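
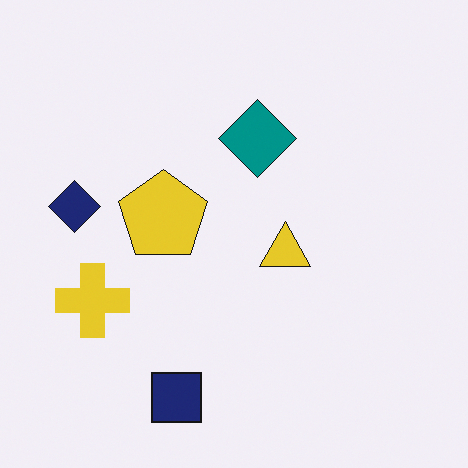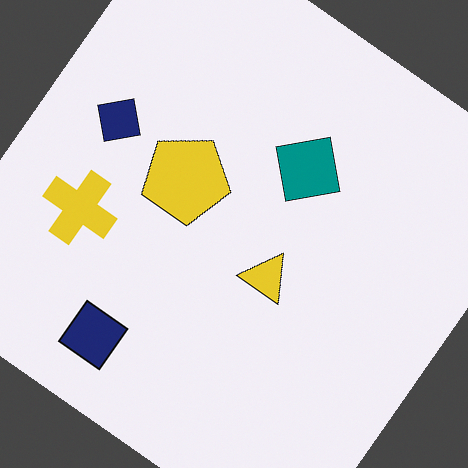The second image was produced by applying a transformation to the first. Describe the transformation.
It was rotated clockwise by a large amount — several tens of degrees.

Every shape is tilted by the same angle and the image corners show triangular fill wedges — a whole-image rotation by a non-right angle.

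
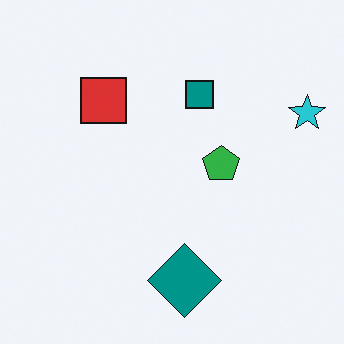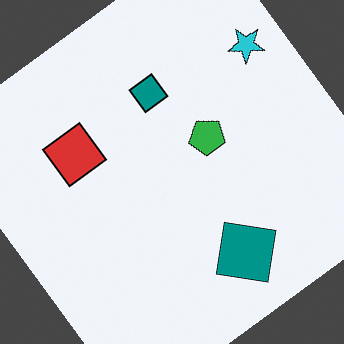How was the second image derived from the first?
The image was rotated counter-clockwise by a large amount — several tens of degrees.

Every shape is tilted by the same angle and the image corners show triangular fill wedges — a whole-image rotation by a non-right angle.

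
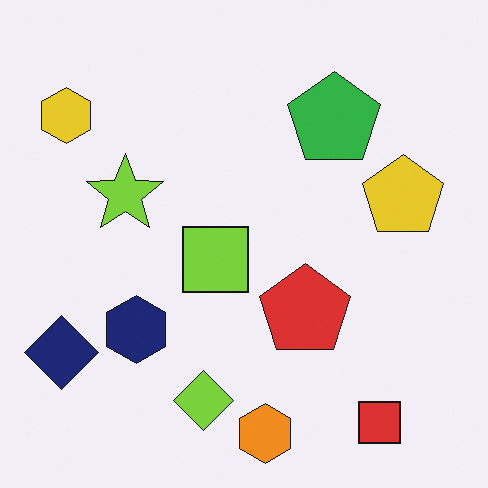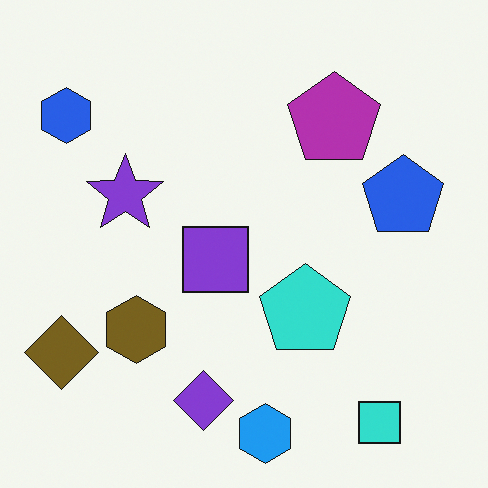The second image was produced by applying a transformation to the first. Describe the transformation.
It was hue-shifted through roughly half the color wheel.

Every shape's color has rotated by the same amount around the hue wheel — a uniform hue shift.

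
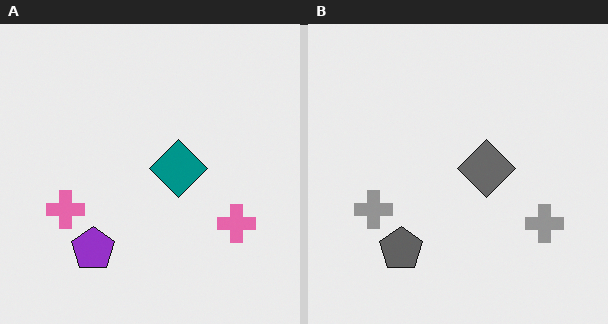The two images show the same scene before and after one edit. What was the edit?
The right (B) image is the left (A) converted to grayscale.

All color is removed — every shape is now a shade of grey.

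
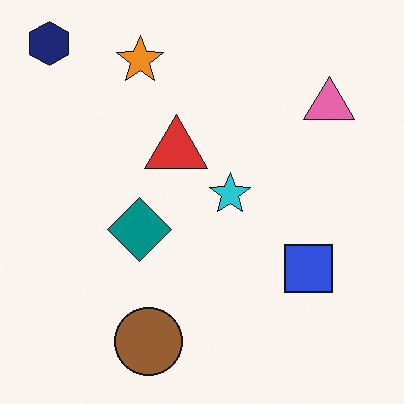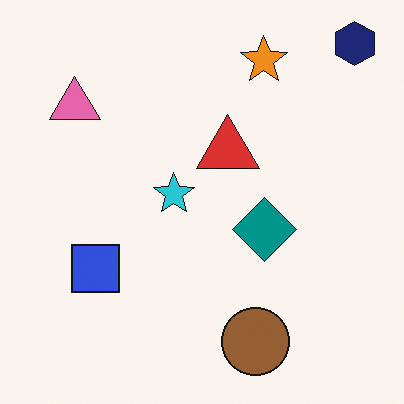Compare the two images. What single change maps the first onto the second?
The second image is the first flipped horizontally (left ↔ right).

The navy hexagon is in the top-left of the first image and the top-right of the second — shapes on opposite sides of the vertical midline have swapped in a mirror flip.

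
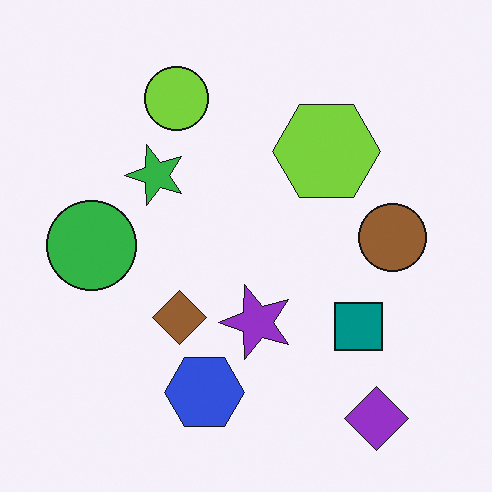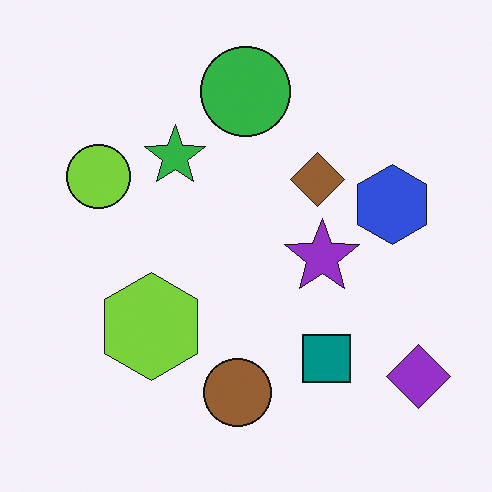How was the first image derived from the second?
Transposed (reflected across the top-left ↔ bottom-right diagonal).

Shapes have swapped their row and column positions — what was in the top-right is now in the bottom-left — a diagonal reflection.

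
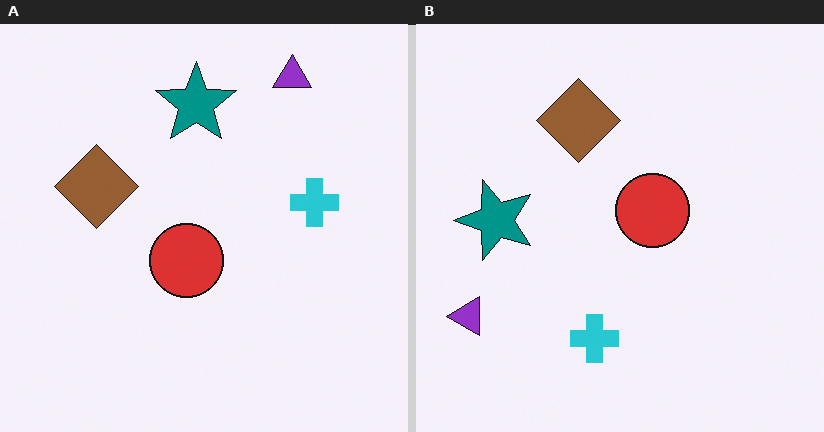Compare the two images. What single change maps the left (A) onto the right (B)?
The transformation is: transposed (reflected across the top-left ↔ bottom-right diagonal).

Shapes have swapped their row and column positions — what was in the top-right is now in the bottom-left — a diagonal reflection.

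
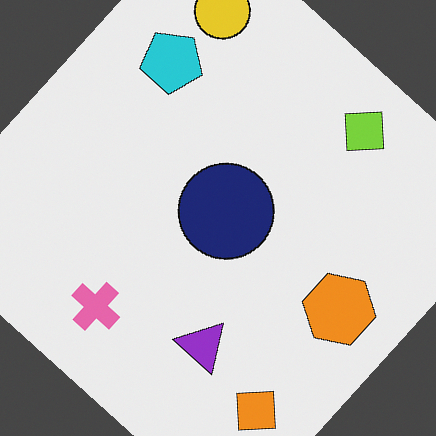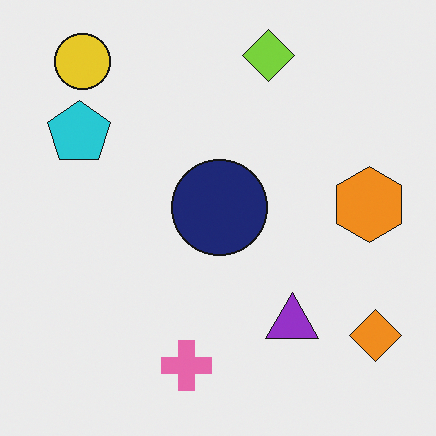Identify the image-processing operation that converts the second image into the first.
The first image is the second rotated clockwise by a large amount — several tens of degrees.

Every shape is tilted by the same angle and the image corners show triangular fill wedges — a whole-image rotation by a non-right angle.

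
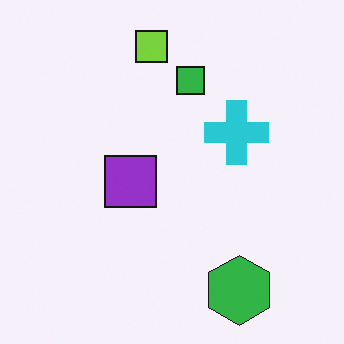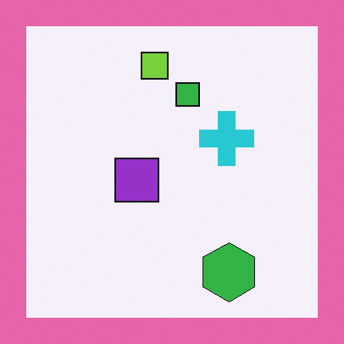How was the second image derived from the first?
It was framed with a pink border.

A solid pink frame runs around the edge of the second image, with the content slightly shrunk inside it.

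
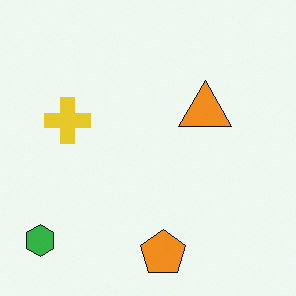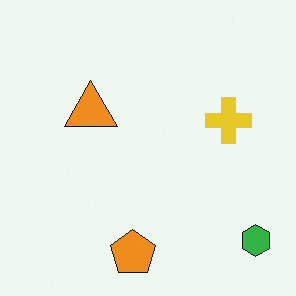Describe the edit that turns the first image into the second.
The image was flipped horizontally (left ↔ right).

The green hexagon is in the bottom-left of the first image and the bottom-right of the second — shapes on opposite sides of the vertical midline have swapped in a mirror flip.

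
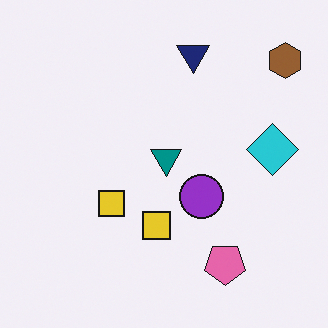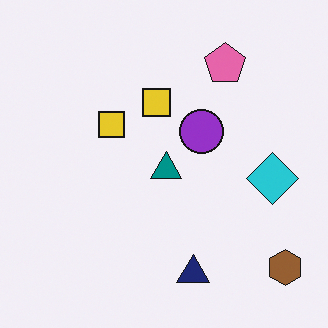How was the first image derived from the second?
This is the original image flipped vertically (top ↔ bottom).

The navy triangle is in the bottom of the second image and the top of the first — shapes on opposite sides of the horizontal midline have swapped in a mirror flip.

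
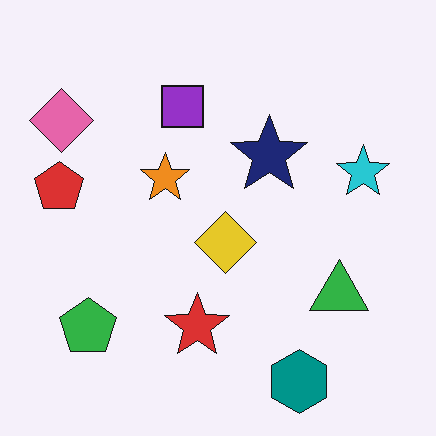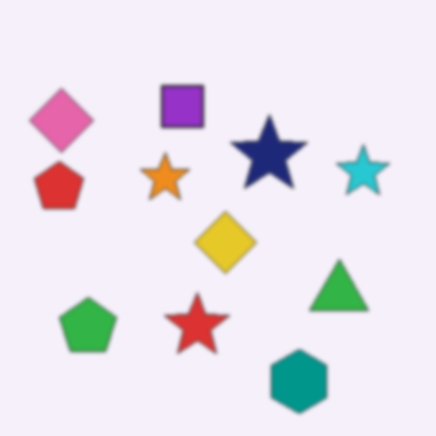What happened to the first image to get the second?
It was lightly blurred.

Shape edges and outlines are uniformly softened across the whole image.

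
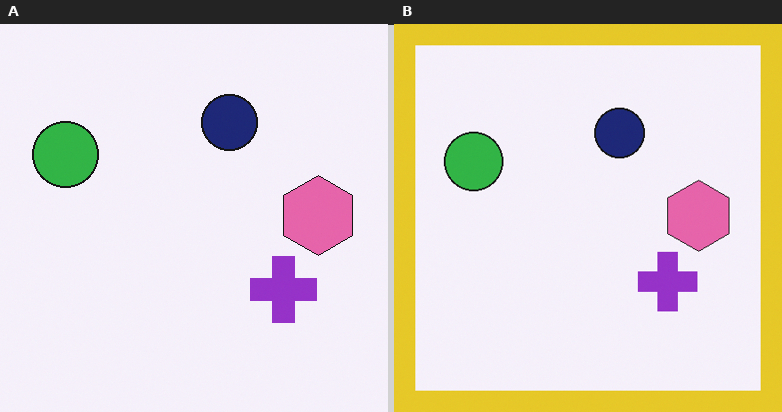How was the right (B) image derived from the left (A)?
This is the original image framed with a yellow border.

A solid yellow frame runs around the edge of the right (B) image, with the content slightly shrunk inside it.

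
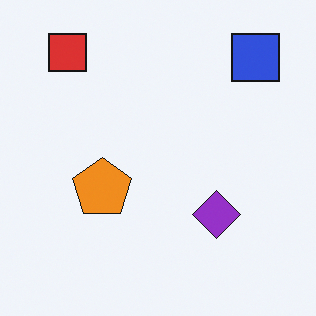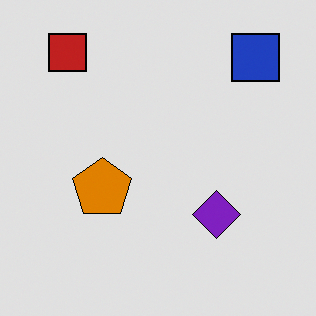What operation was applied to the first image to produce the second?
It was moderately posterized.

Each flat color has snapped to a coarser quantized level — most visibly, the near-white background has dropped to a flat grey.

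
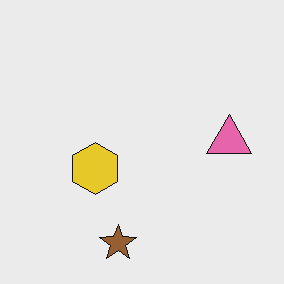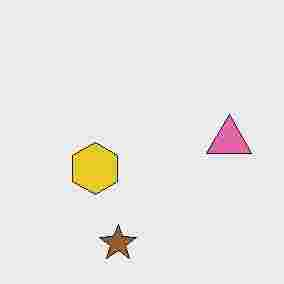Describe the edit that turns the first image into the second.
It was heavily JPEG-compressed with obvious blocking artifacts.

Blocky 8×8 compression artifacts appear around shape edges and the flat background shows ringing — characteristic JPEG degradation.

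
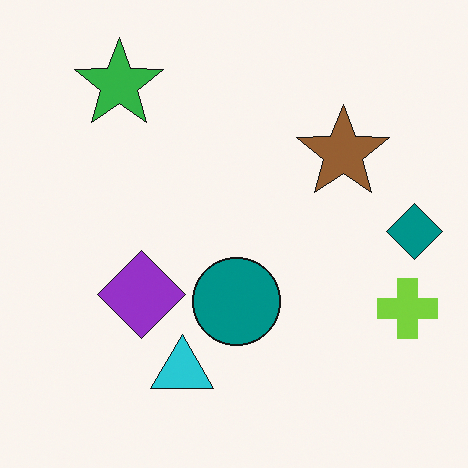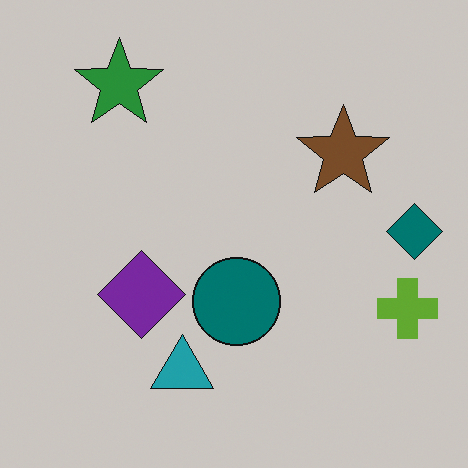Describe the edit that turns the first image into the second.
This is the original image darkened a little.

Every pixel — background and shapes alike — is uniformly darkened.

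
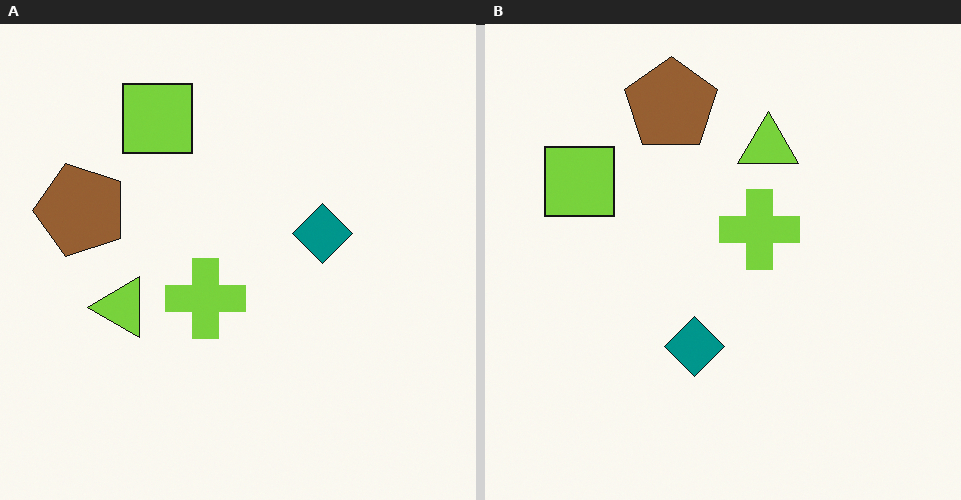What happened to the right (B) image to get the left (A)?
The left (A) image is the right (B) transposed (reflected across the top-left ↔ bottom-right diagonal).

Shapes have swapped their row and column positions — what was in the top-right is now in the bottom-left — a diagonal reflection.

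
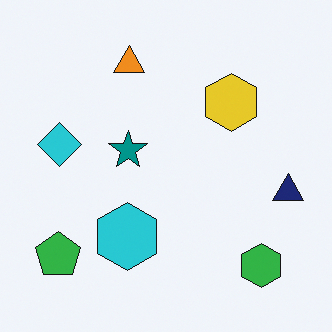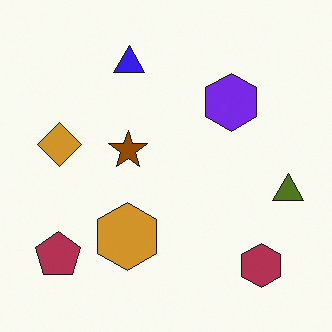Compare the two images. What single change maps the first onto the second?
Hue-shifted by a large amount.

Every shape's color has rotated by the same amount around the hue wheel — a uniform hue shift.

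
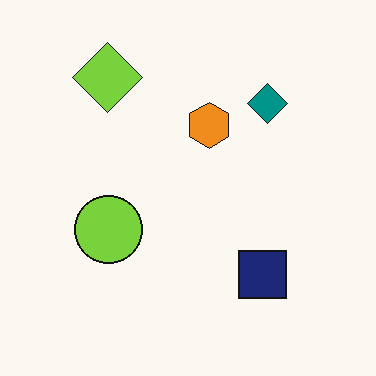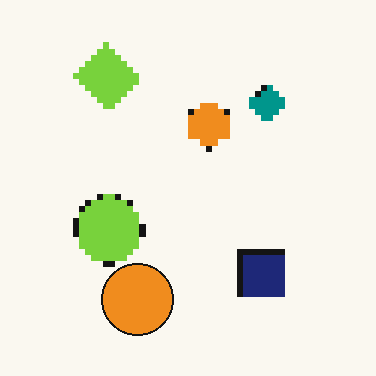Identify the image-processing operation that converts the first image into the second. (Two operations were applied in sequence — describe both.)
It was pixelated into visible square blocks, then overlaid with an additional orange circle.

Shapes are reduced to large square blocks; fine edges and outlines are lost — a downscale-then-upscale (mosaic) effect. An orange circle appears in the second image that is absent from the first.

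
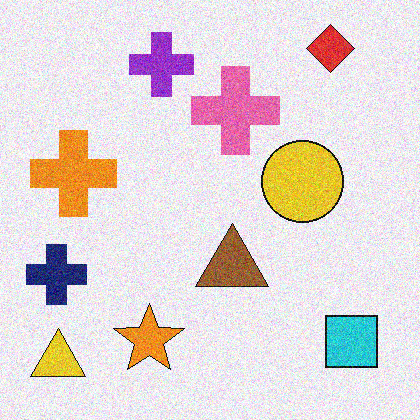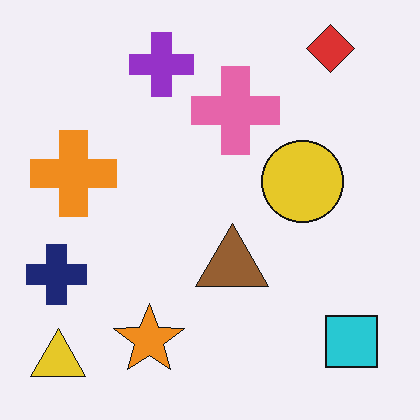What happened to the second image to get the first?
The image was degraded with moderate additive noise.

Random speckle covers the whole image, including the flat background.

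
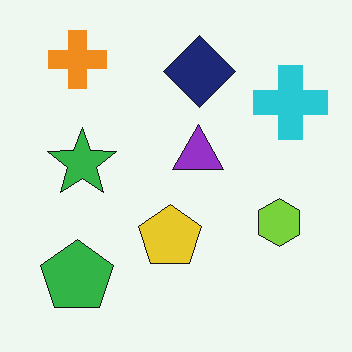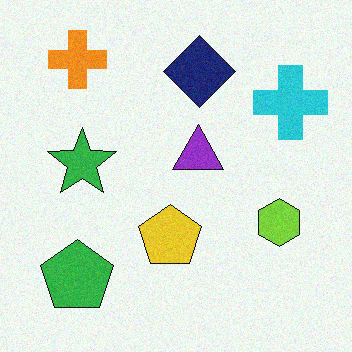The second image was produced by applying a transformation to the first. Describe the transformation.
The image was degraded with subtle gaussian noise.

Random speckle covers the whole image, including the flat background.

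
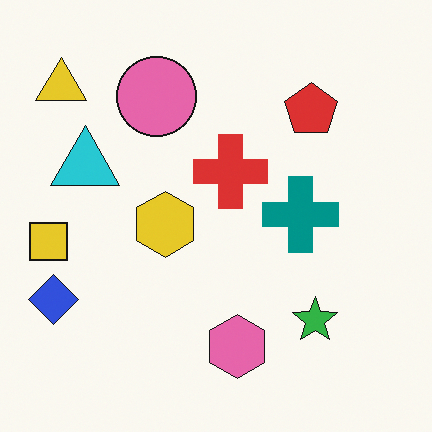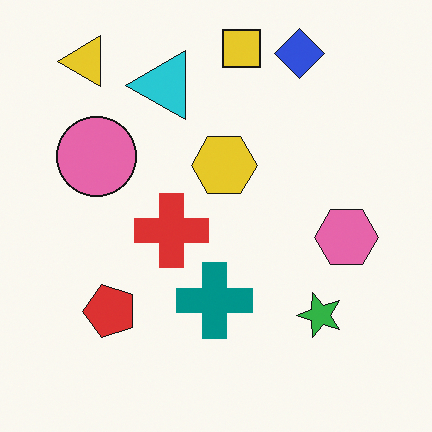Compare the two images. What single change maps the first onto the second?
The transformation is: transposed (reflected across the top-left ↔ bottom-right diagonal).

Shapes have swapped their row and column positions — what was in the top-right is now in the bottom-left — a diagonal reflection.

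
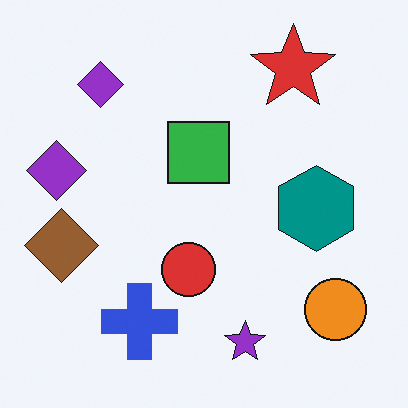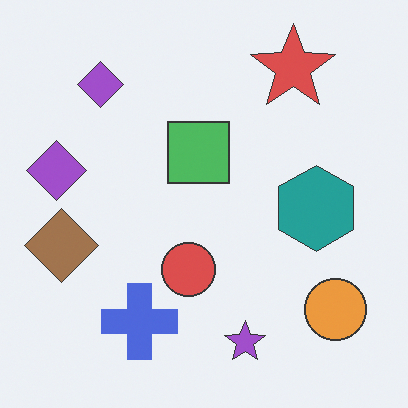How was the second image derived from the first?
The image was given slightly reduced contrast.

Tones are pushed toward mid-grey across the whole image — a global contrast change.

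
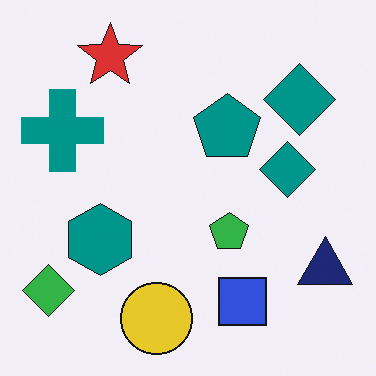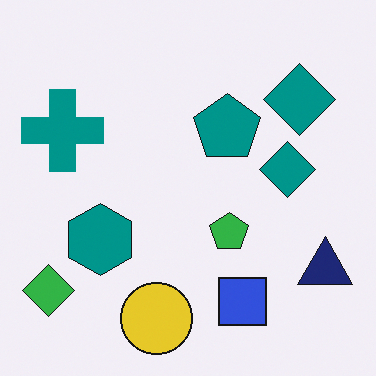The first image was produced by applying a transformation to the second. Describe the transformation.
The image was overlaid with an additional red star.

A red star appears in the first image that is absent from the second.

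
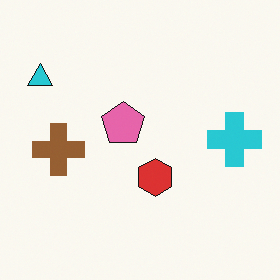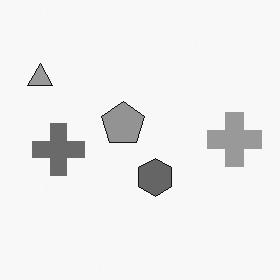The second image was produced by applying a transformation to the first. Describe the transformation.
This is the original image converted to grayscale.

All color is removed — every shape is now a shade of grey.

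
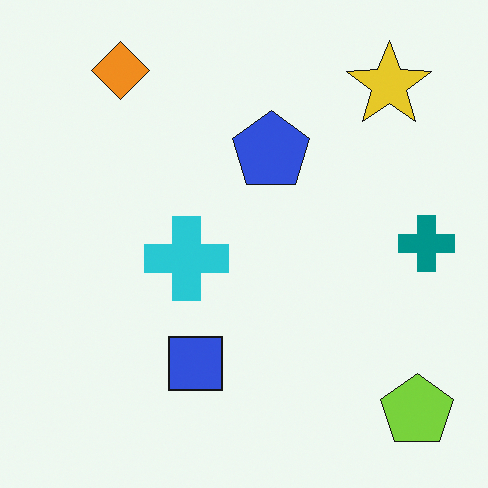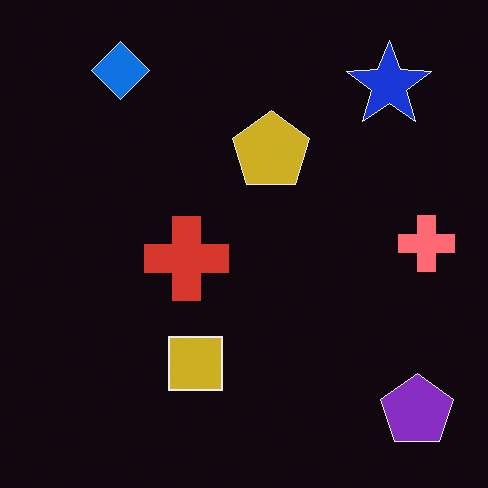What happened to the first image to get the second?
It was color-inverted (negative).

The light background has become dark and every shape's color is its complement — a photographic negative.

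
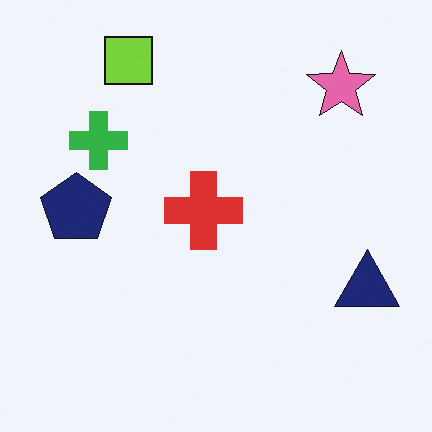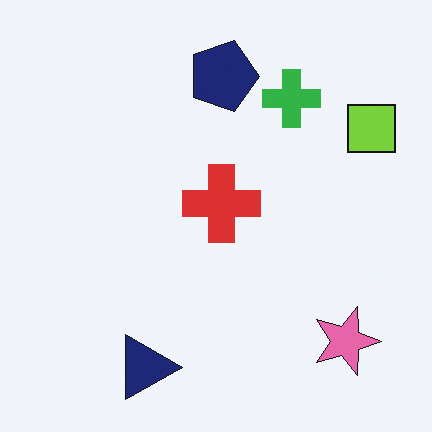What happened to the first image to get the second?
It was rotated 90° clockwise.

The pink star sits in the top-right of the first image and the bottom-right of the second — consistent with a whole-image 90° clockwise rotation.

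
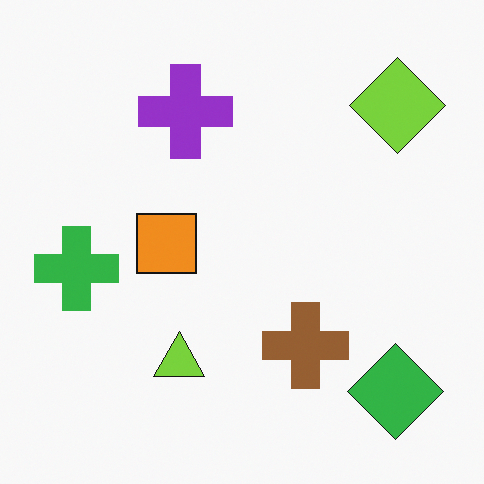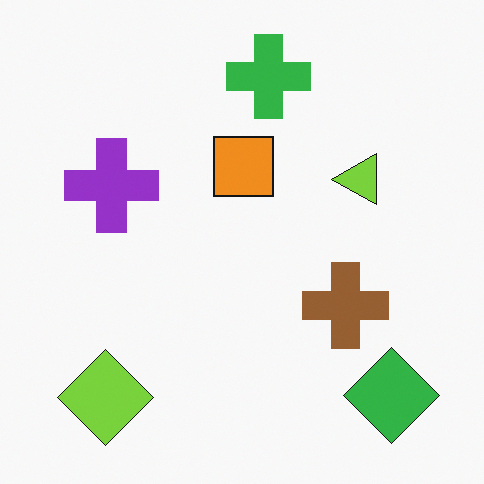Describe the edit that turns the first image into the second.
The second image is the first transposed (reflected across the top-left ↔ bottom-right diagonal).

Shapes have swapped their row and column positions — what was in the top-right is now in the bottom-left — a diagonal reflection.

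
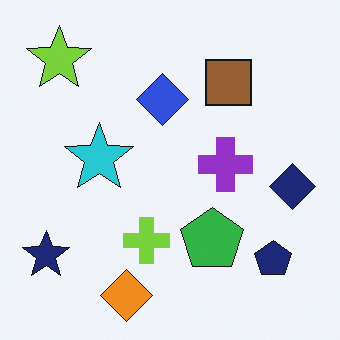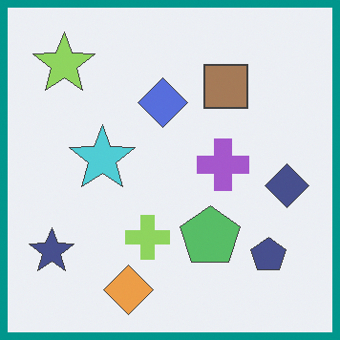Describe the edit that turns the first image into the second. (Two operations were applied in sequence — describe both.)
This is the original image given slightly reduced contrast, then framed with a teal border.

Tones are pushed toward mid-grey across the whole image — a global contrast change. A solid teal frame runs around the edge of the second image, with the content slightly shrunk inside it.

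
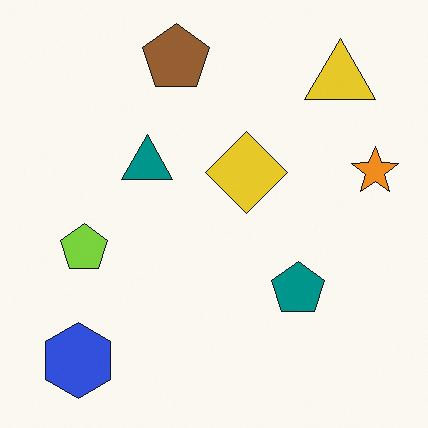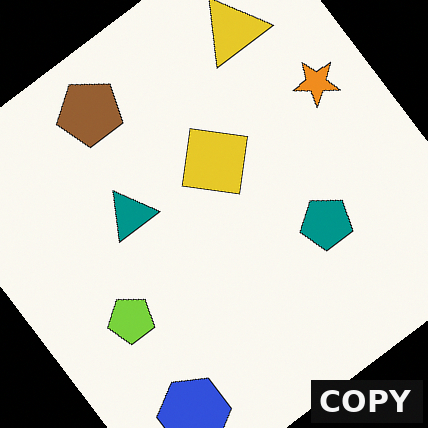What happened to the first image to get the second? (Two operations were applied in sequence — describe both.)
This is the original image rotated counter-clockwise by a large amount — several tens of degrees, then watermarked with the text "COPY" in the lower-right corner.

Every shape is tilted by the same angle and the image corners show triangular fill wedges — a whole-image rotation by a non-right angle. A dark label reading "COPY" appears in the lower-right corner.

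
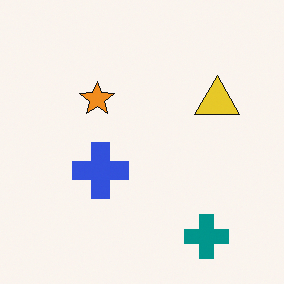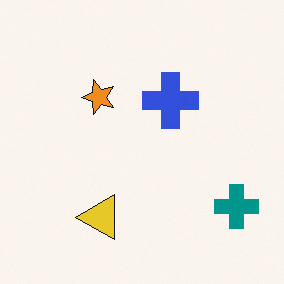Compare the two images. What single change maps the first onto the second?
Transposed (reflected across the top-left ↔ bottom-right diagonal).

Shapes have swapped their row and column positions — what was in the top-right is now in the bottom-left — a diagonal reflection.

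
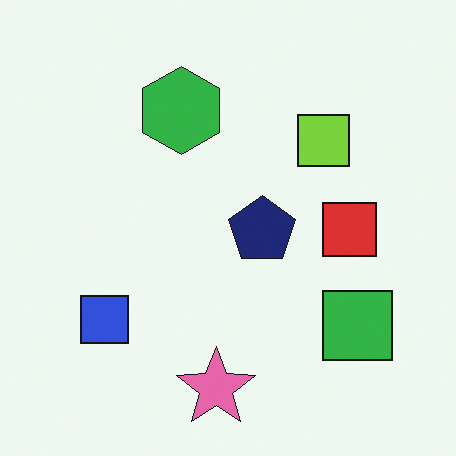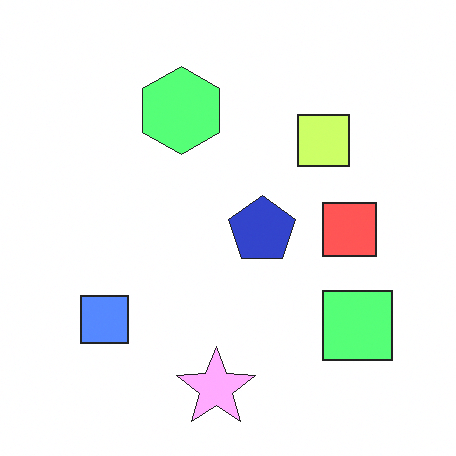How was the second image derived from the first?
Brightened a lot.

Every pixel — background and shapes alike — is uniformly brightened.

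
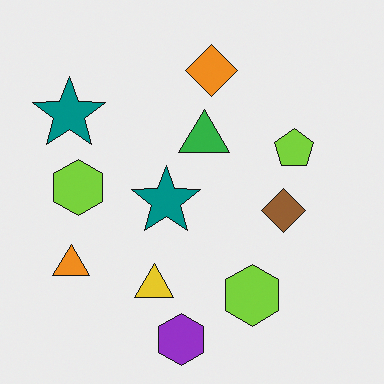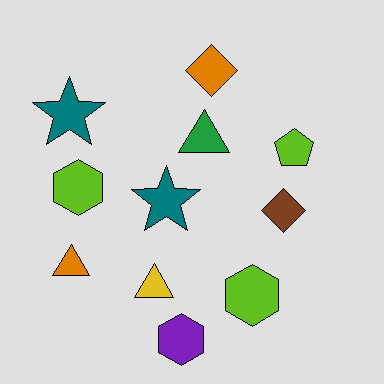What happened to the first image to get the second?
It was moderately posterized.

Each flat color has snapped to a coarser quantized level — most visibly, the near-white background has dropped to a flat grey.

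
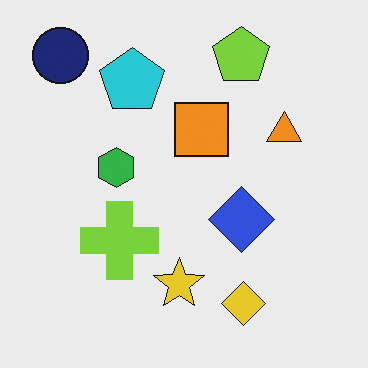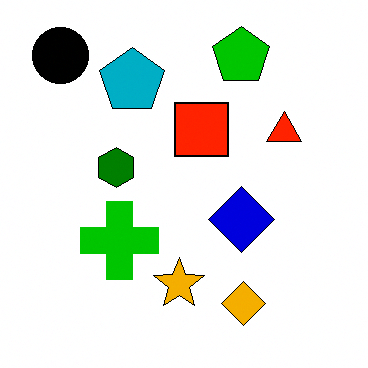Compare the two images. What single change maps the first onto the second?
It was given much higher contrast.

Tones are pushed away from mid-grey across the whole image — a global contrast change.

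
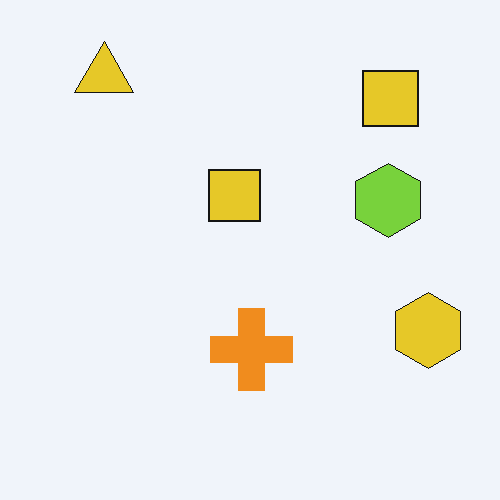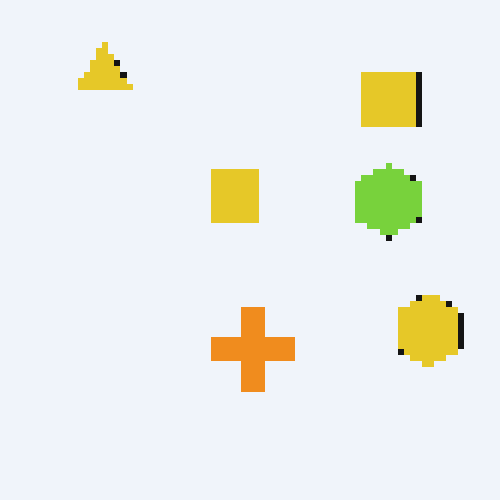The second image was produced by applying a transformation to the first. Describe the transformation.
The image was moderately pixelated.

Shapes are reduced to large square blocks; fine edges and outlines are lost — a downscale-then-upscale (mosaic) effect.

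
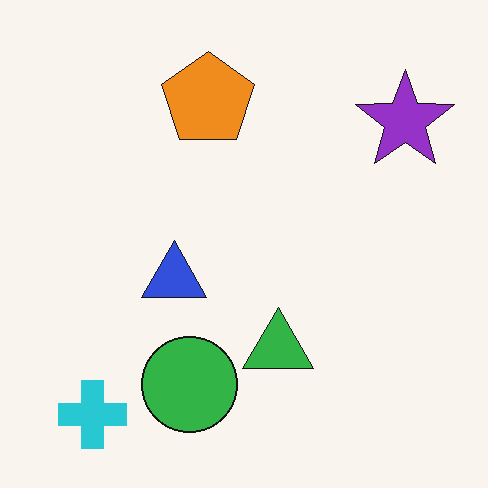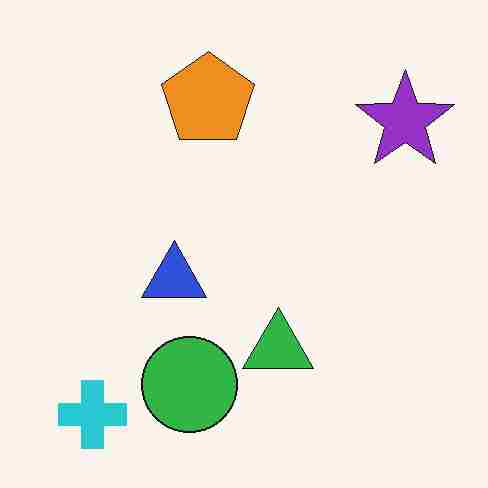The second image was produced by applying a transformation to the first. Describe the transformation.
Degraded with heavy JPEG compression.

Blocky 8×8 compression artifacts appear around shape edges and the flat background shows ringing — characteristic JPEG degradation.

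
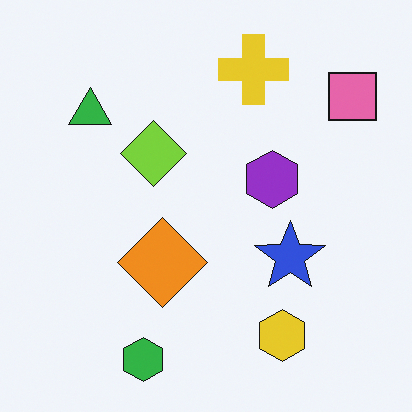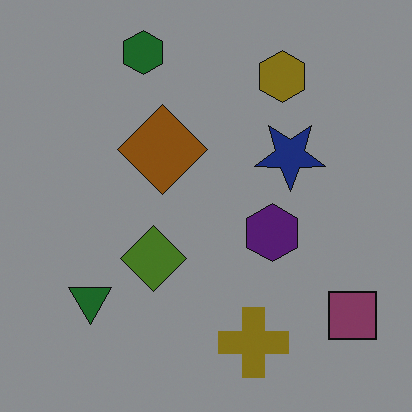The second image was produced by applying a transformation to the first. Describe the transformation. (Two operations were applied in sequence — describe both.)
The second image is the first substantially darkened, then flipped vertically (top ↔ bottom).

Every pixel — background and shapes alike — is uniformly darkened. The green hexagon is in the bottom of the first image and the top of the second — shapes on opposite sides of the horizontal midline have swapped in a mirror flip.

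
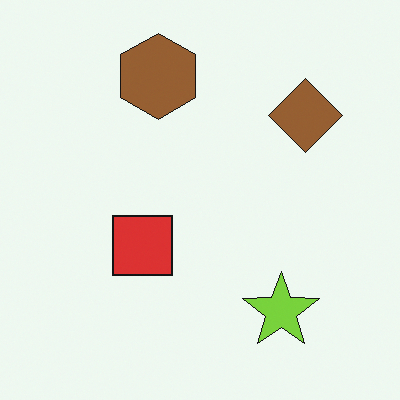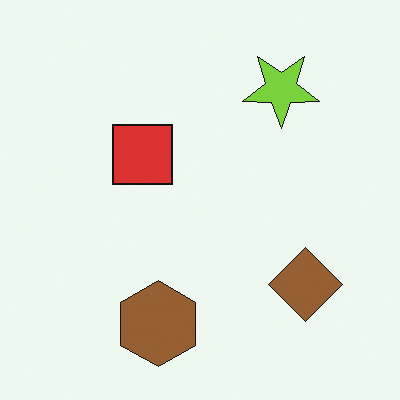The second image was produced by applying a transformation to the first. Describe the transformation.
Flipped vertically (top ↔ bottom).

The brown hexagon is in the top of the first image and the bottom of the second — shapes on opposite sides of the horizontal midline have swapped in a mirror flip.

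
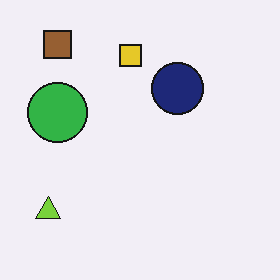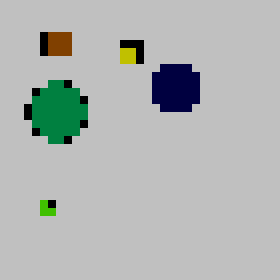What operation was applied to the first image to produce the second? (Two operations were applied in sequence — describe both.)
This is the original image moderately pixelated, then aggressively posterized.

Shapes are reduced to large square blocks; fine edges and outlines are lost — a downscale-then-upscale (mosaic) effect. Each flat color has snapped to a coarser quantized level — most visibly, the near-white background has dropped to a flat grey.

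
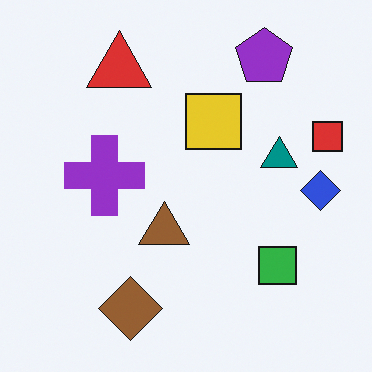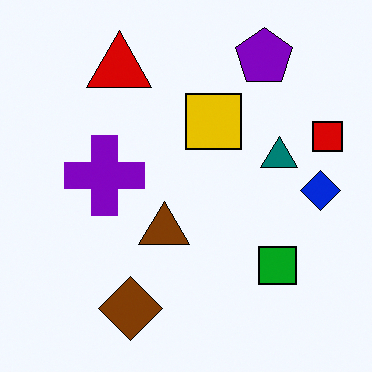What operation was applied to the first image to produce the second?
Given slightly increased contrast.

Tones are pushed away from mid-grey across the whole image — a global contrast change.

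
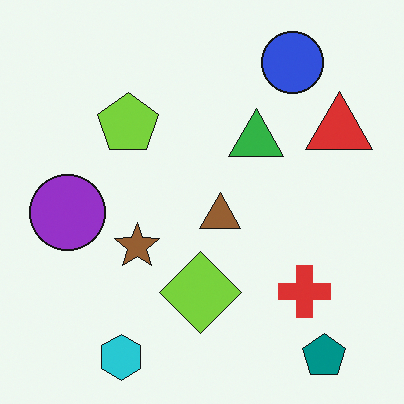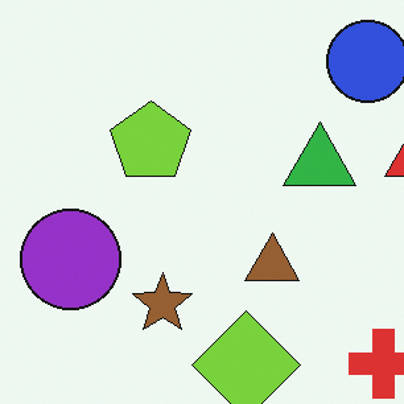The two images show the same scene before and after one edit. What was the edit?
The image was cropped to a modestly smaller region and rescaled.

The visible shapes are larger and the field of view is narrower; shapes near the original edges may be partly or wholly outside the frame — a crop-and-rescale.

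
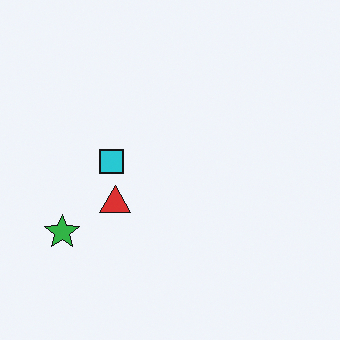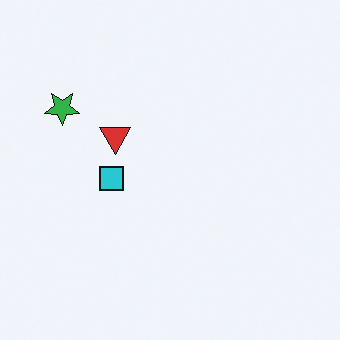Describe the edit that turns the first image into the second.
This is the original image flipped vertically (top ↔ bottom).

The green star is in the bottom-left of the first image and the top-left of the second — shapes on opposite sides of the horizontal midline have swapped in a mirror flip.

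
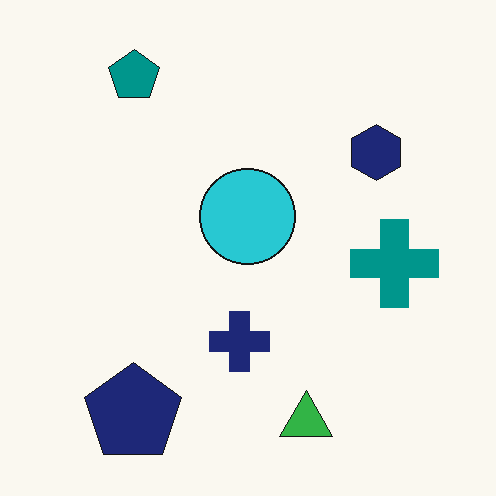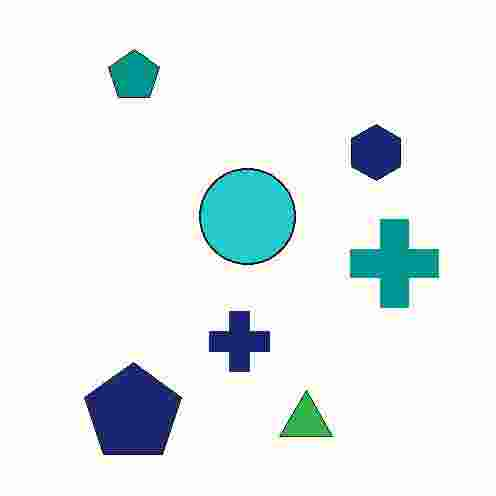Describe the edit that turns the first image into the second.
Degraded with heavy JPEG compression.

Blocky 8×8 compression artifacts appear around shape edges and the flat background shows ringing — characteristic JPEG degradation.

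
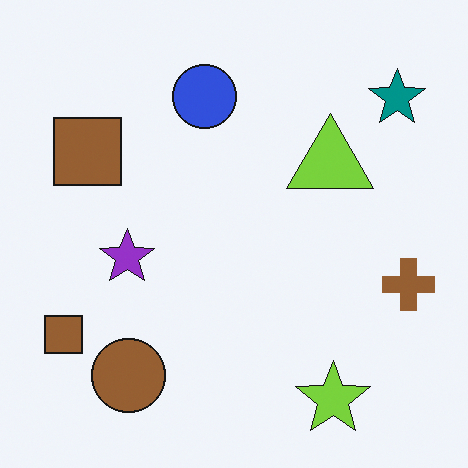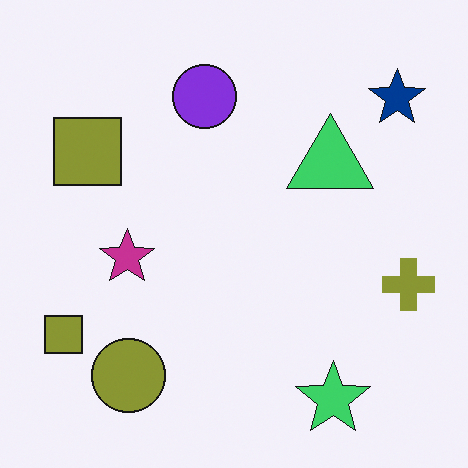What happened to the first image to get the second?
Hue-shifted slightly.

Every shape's color has rotated by the same amount around the hue wheel — a uniform hue shift.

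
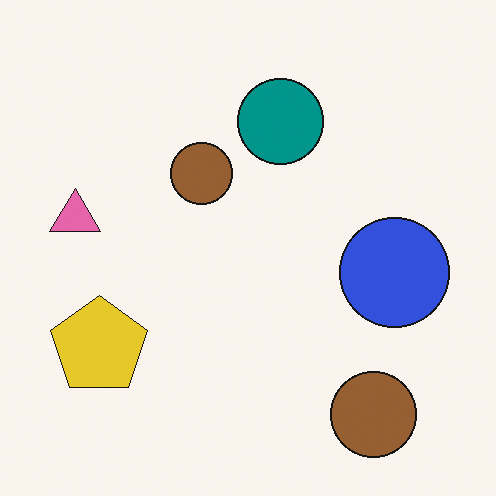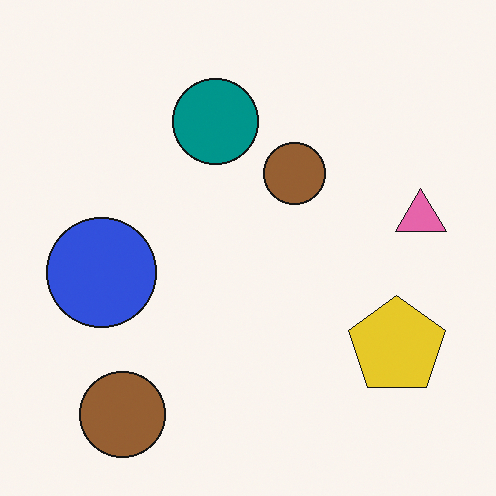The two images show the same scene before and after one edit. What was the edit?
The transformation is: flipped horizontally (left ↔ right).

The pink triangle is in the left of the first image and the right of the second — shapes on opposite sides of the vertical midline have swapped in a mirror flip.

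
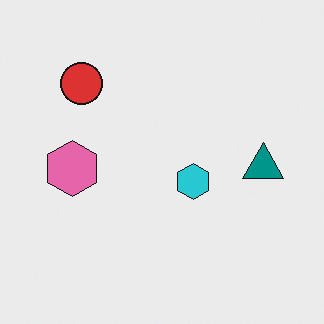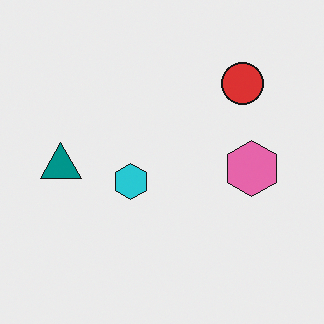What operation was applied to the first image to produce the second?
Flipped horizontally (left ↔ right).

The teal triangle is in the right of the first image and the left of the second — shapes on opposite sides of the vertical midline have swapped in a mirror flip.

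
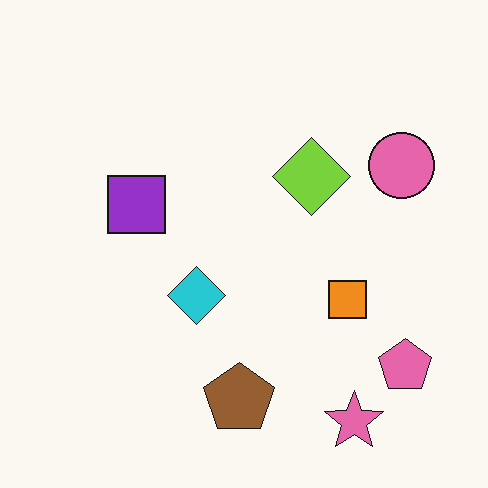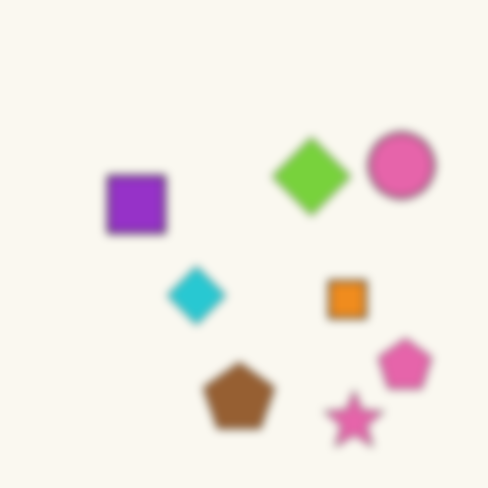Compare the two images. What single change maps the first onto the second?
This is the original image moderately blurred.

Shape edges and outlines are uniformly softened across the whole image.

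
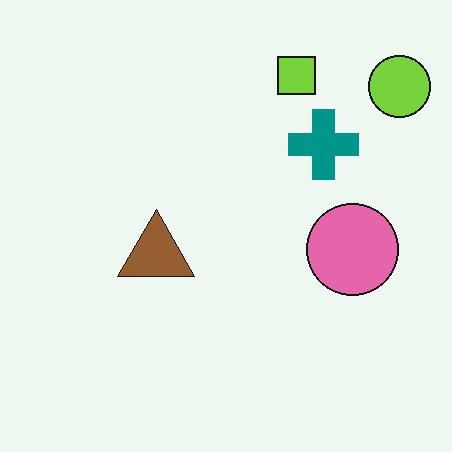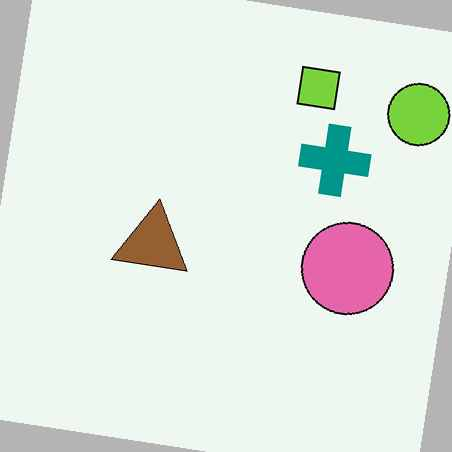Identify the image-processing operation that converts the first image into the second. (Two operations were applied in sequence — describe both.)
It was rotated clockwise by a few degrees, then given moderate JPEG compression.

Every shape is tilted by the same angle and the image corners show triangular fill wedges — a whole-image rotation by a non-right angle. Blocky 8×8 compression artifacts appear around shape edges and the flat background shows ringing — characteristic JPEG degradation.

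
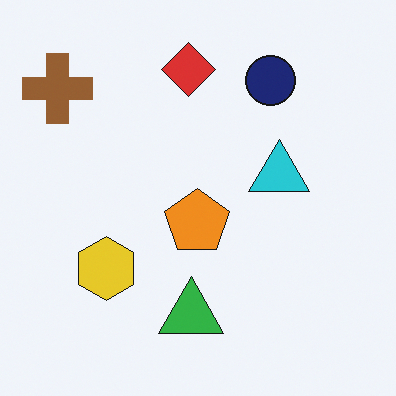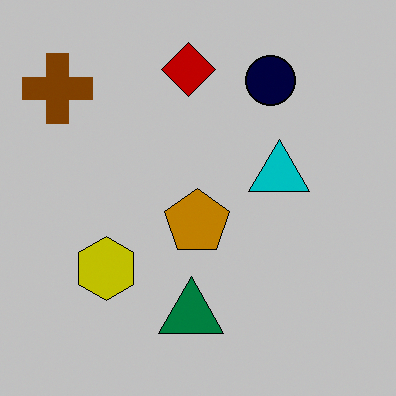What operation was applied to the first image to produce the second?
The transformation is: heavily posterized to just a handful of flat colors.

Each flat color has snapped to a coarser quantized level — most visibly, the near-white background has dropped to a flat grey.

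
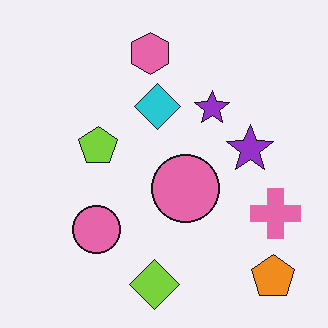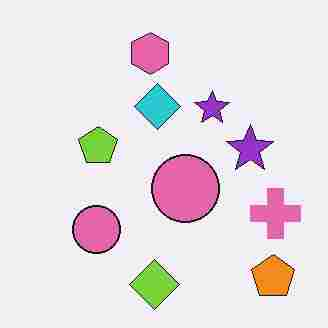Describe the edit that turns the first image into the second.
Heavily JPEG-compressed with obvious blocking artifacts.

Blocky 8×8 compression artifacts appear around shape edges and the flat background shows ringing — characteristic JPEG degradation.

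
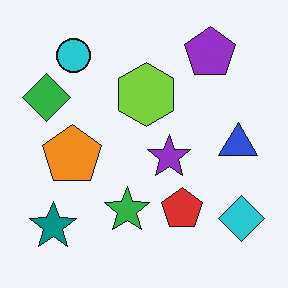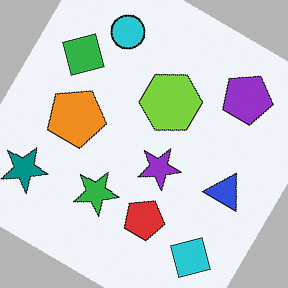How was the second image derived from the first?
It was rotated clockwise by a large amount — several tens of degrees.

Every shape is tilted by the same angle and the image corners show triangular fill wedges — a whole-image rotation by a non-right angle.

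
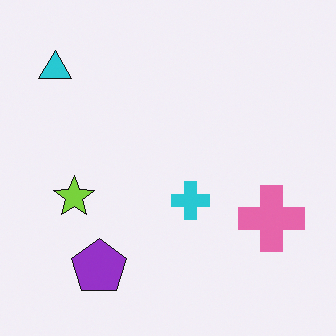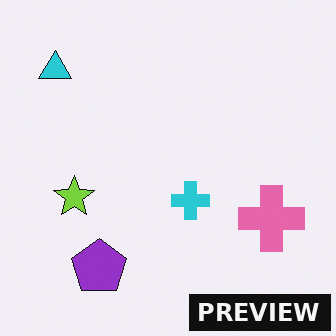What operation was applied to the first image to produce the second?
The image was watermarked with the text "PREVIEW" in the lower-right corner.

A dark label reading "PREVIEW" appears in the lower-right corner.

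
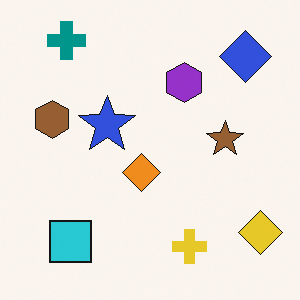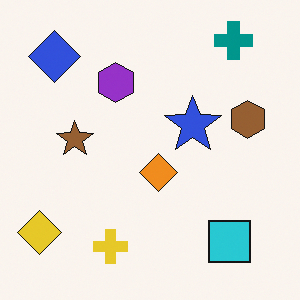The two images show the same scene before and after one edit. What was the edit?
The transformation is: flipped horizontally (left ↔ right).

The yellow diamond is in the bottom-right of the first image and the bottom-left of the second — shapes on opposite sides of the vertical midline have swapped in a mirror flip.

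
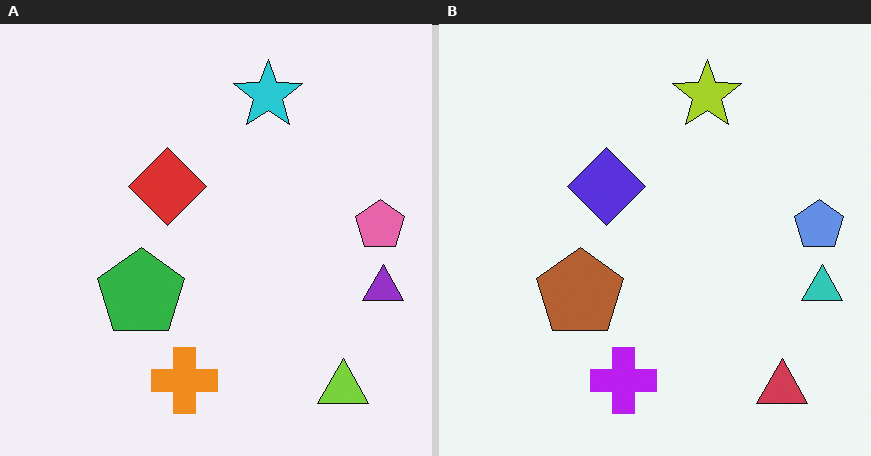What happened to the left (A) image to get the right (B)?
It was hue-shifted through roughly half the color wheel.

Every shape's color has rotated by the same amount around the hue wheel — a uniform hue shift.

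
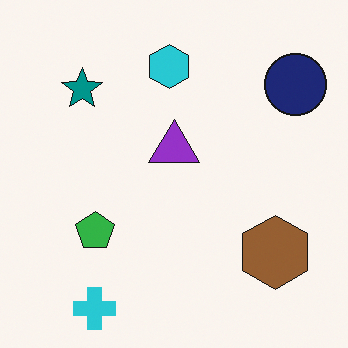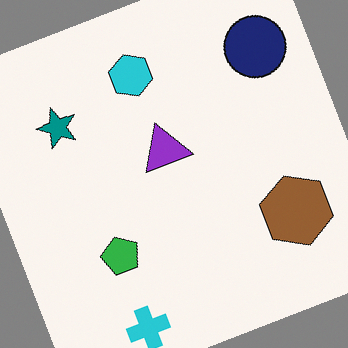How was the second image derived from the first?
The transformation is: rotated counter-clockwise by a moderate amount.

Every shape is tilted by the same angle and the image corners show triangular fill wedges — a whole-image rotation by a non-right angle.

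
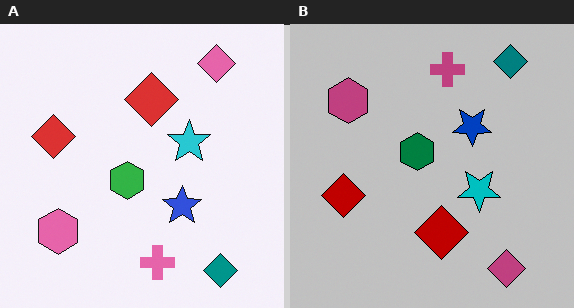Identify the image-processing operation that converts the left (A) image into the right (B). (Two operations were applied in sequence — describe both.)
The right (B) image is the left (A) flipped vertically (top ↔ bottom), then heavily posterized to just a handful of flat colors.

The teal diamond is in the bottom-right of the left (A) image and the top-right of the right (B) — shapes on opposite sides of the horizontal midline have swapped in a mirror flip. Each flat color has snapped to a coarser quantized level — most visibly, the near-white background has dropped to a flat grey.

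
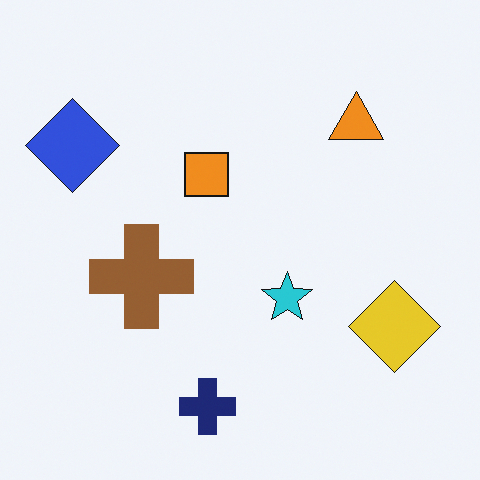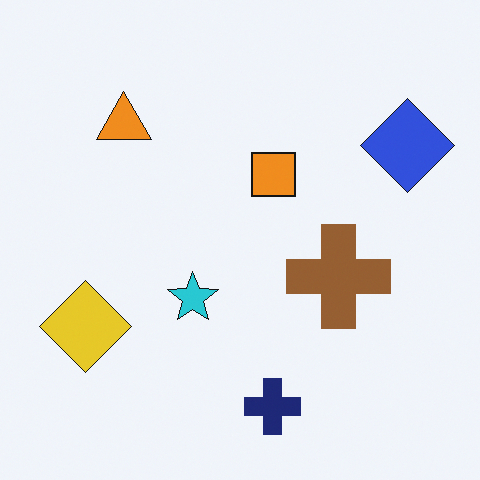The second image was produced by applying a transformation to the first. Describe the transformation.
This is the original image flipped horizontally (left ↔ right).

The blue diamond is in the top-left of the first image and the top-right of the second — shapes on opposite sides of the vertical midline have swapped in a mirror flip.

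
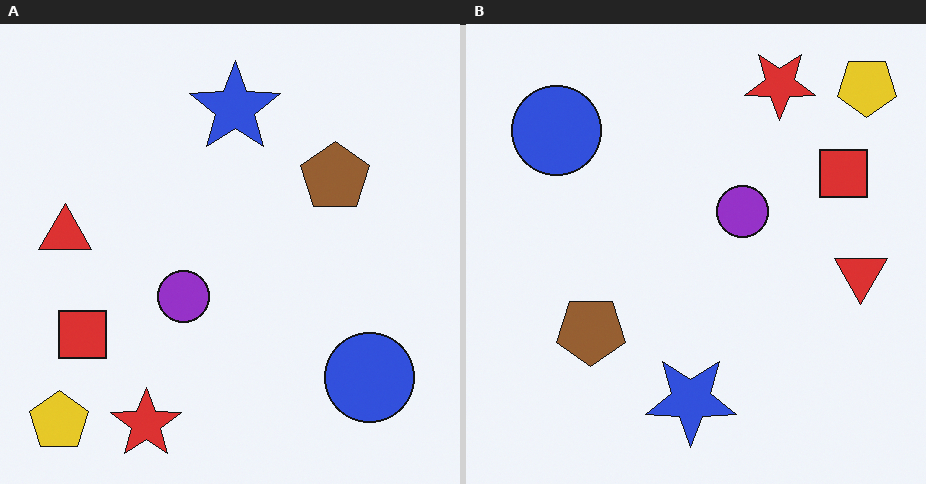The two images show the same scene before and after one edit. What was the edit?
The transformation is: rotated 180°.

The yellow pentagon sits in the bottom-left of the left (A) image and the top-right of the right (B) — consistent with a whole-image 180° rotation.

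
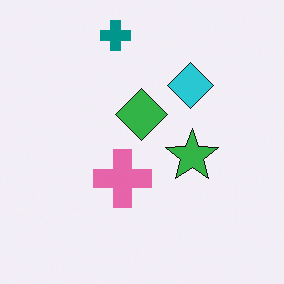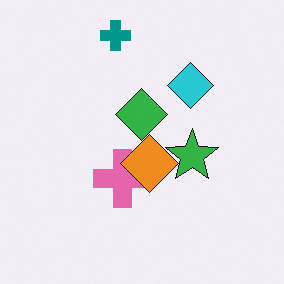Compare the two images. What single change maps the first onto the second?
It was overlaid with an additional orange diamond.

An orange diamond appears in the second image that is absent from the first.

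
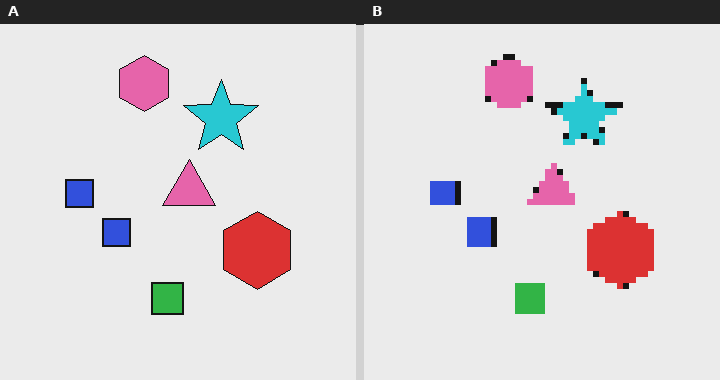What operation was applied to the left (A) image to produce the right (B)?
The transformation is: moderately pixelated.

Shapes are reduced to large square blocks; fine edges and outlines are lost — a downscale-then-upscale (mosaic) effect.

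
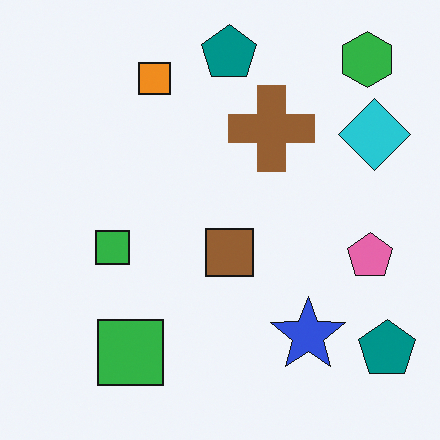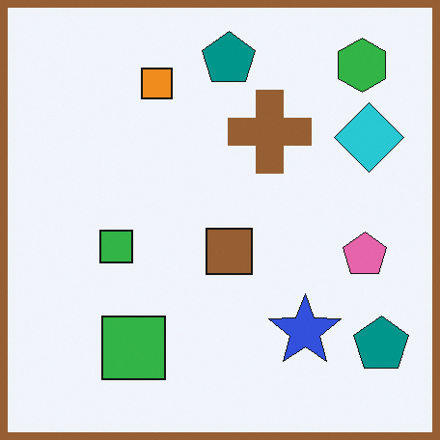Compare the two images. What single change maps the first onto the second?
The image was framed with a brown border.

A solid brown frame runs around the edge of the second image, with the content slightly shrunk inside it.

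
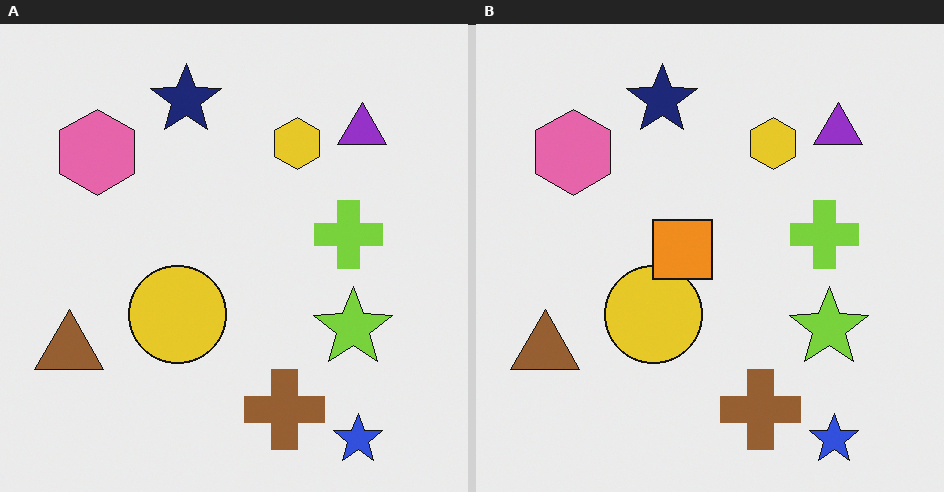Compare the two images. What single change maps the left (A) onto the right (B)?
It was overlaid with an additional orange square.

An orange square appears in the right (B) image that is absent from the left (A).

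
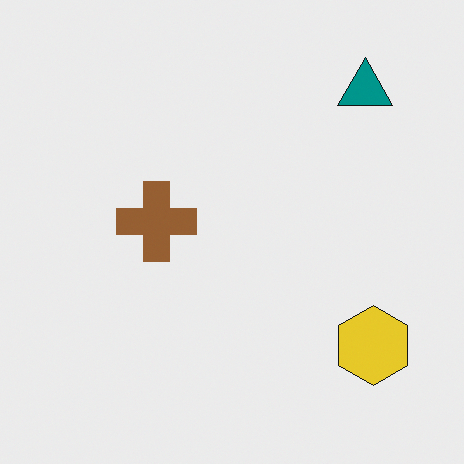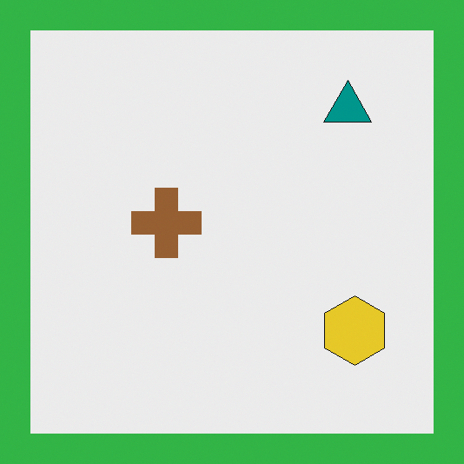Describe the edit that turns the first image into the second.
Framed with a green border.

A solid green frame runs around the edge of the second image, with the content slightly shrunk inside it.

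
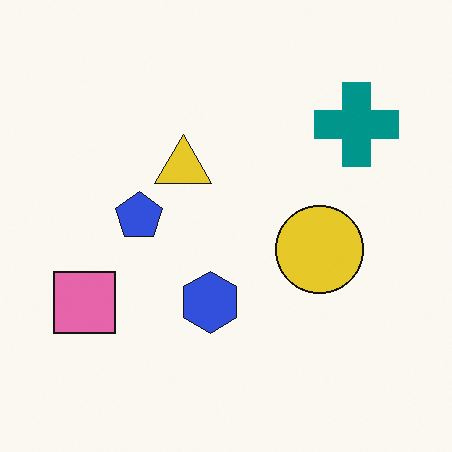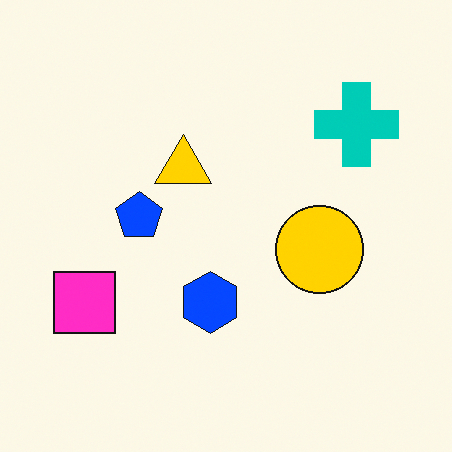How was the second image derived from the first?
The image was made much more vivid (saturation change).

All colors are more vivid — a global saturation change.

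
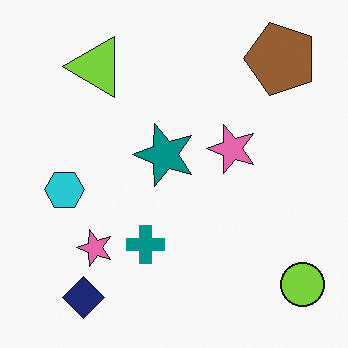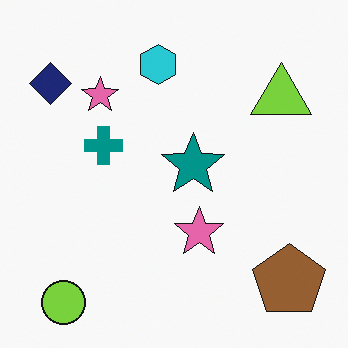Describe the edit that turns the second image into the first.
The transformation is: rotated 90° counter-clockwise.

The lime circle sits in the bottom-left of the second image and the bottom-right of the first — consistent with a whole-image 90° counter-clockwise rotation.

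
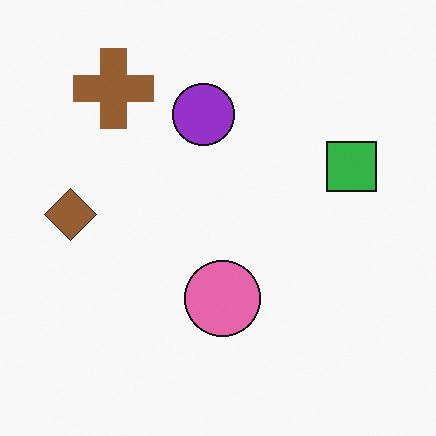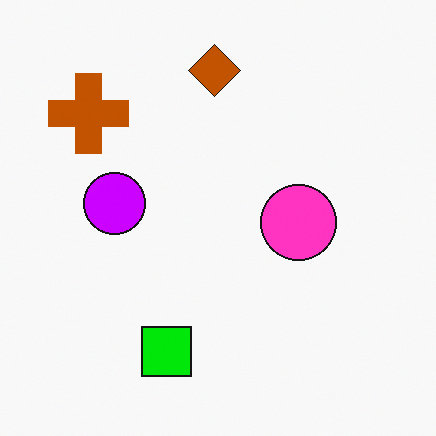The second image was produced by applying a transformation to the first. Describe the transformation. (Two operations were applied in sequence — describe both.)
The transformation is: transposed (reflected across the top-left ↔ bottom-right diagonal), then heavily oversaturated.

Shapes have swapped their row and column positions — what was in the top-right is now in the bottom-left — a diagonal reflection. All colors are more vivid — a global saturation change.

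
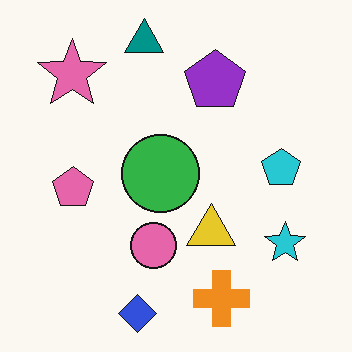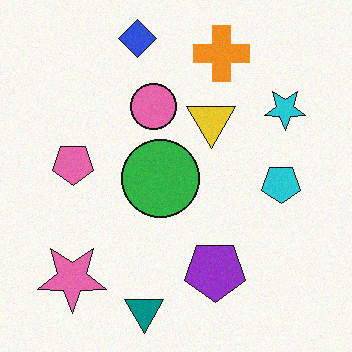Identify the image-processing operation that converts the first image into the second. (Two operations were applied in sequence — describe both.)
The image was flipped vertically (top ↔ bottom), then degraded with light additive noise.

The blue diamond is in the bottom of the first image and the top of the second — shapes on opposite sides of the horizontal midline have swapped in a mirror flip. Random speckle covers the whole image, including the flat background.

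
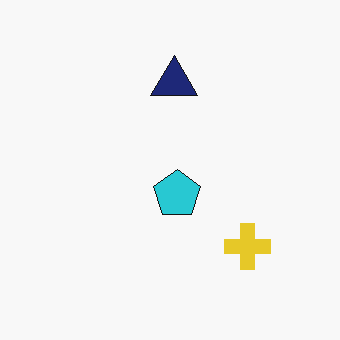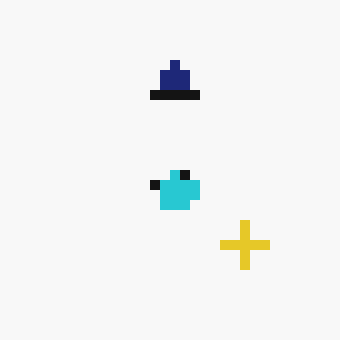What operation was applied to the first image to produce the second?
The transformation is: heavily pixelated into large blocks.

Shapes are reduced to large square blocks; fine edges and outlines are lost — a downscale-then-upscale (mosaic) effect.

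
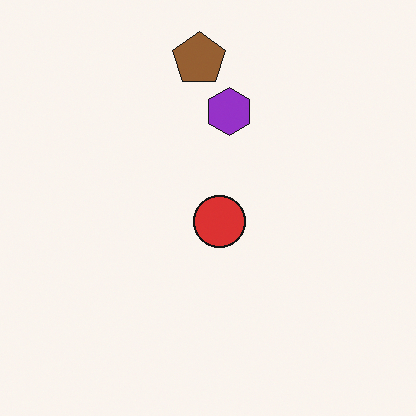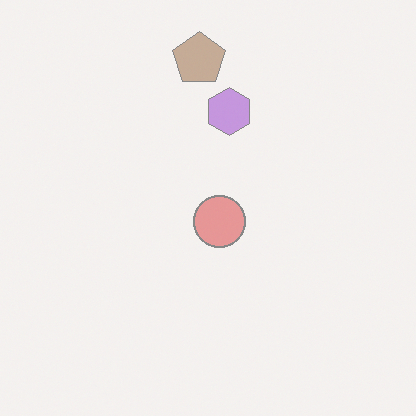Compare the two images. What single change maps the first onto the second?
The transformation is: given much lower contrast.

Tones are pushed toward mid-grey across the whole image — a global contrast change.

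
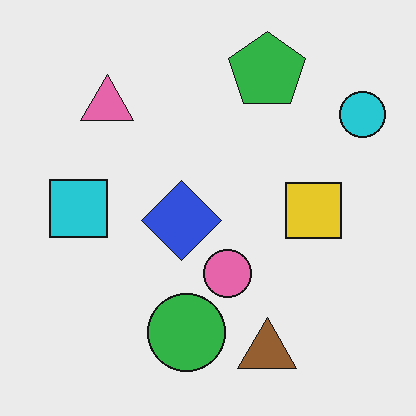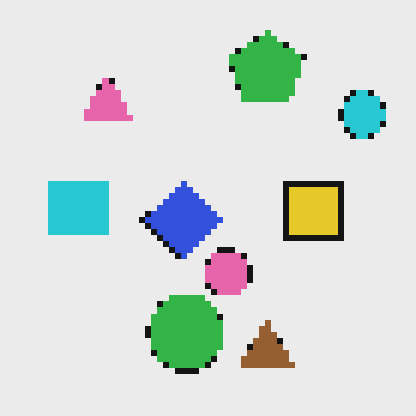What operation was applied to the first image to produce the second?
The second image is the first pixelated into visible square blocks.

Shapes are reduced to large square blocks; fine edges and outlines are lost — a downscale-then-upscale (mosaic) effect.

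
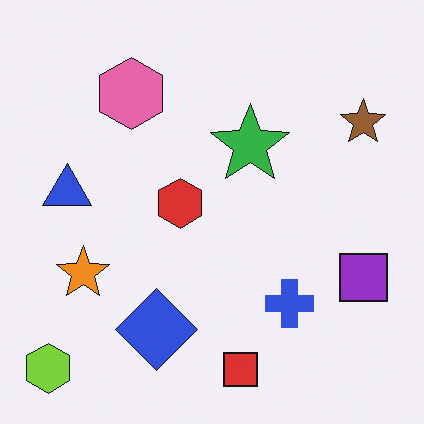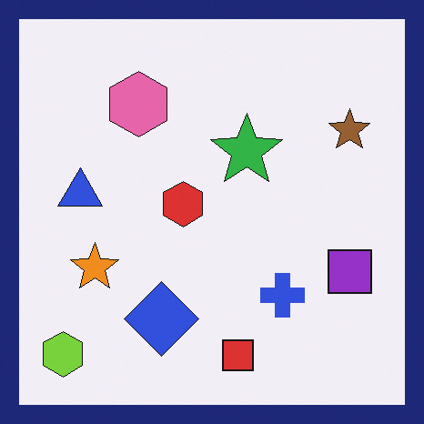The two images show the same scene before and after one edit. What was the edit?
It was framed with a navy border.

A solid navy frame runs around the edge of the second image, with the content slightly shrunk inside it.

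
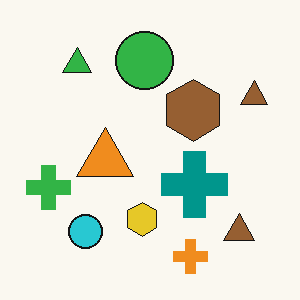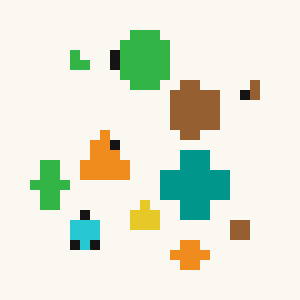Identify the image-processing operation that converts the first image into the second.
The transformation is: heavily pixelated into large blocks.

Shapes are reduced to large square blocks; fine edges and outlines are lost — a downscale-then-upscale (mosaic) effect.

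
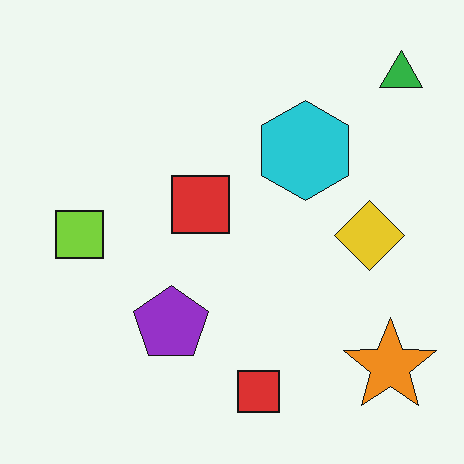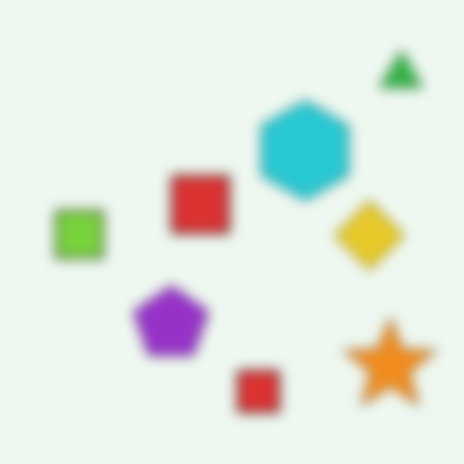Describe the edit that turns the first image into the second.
The second image is the first heavily blurred.

Shape edges and outlines are uniformly softened across the whole image.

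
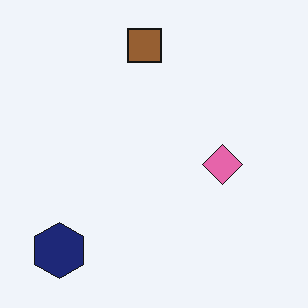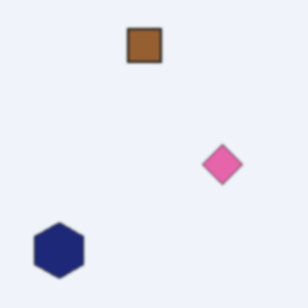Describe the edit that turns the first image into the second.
The image was slightly softened.

Shape edges and outlines are uniformly softened across the whole image.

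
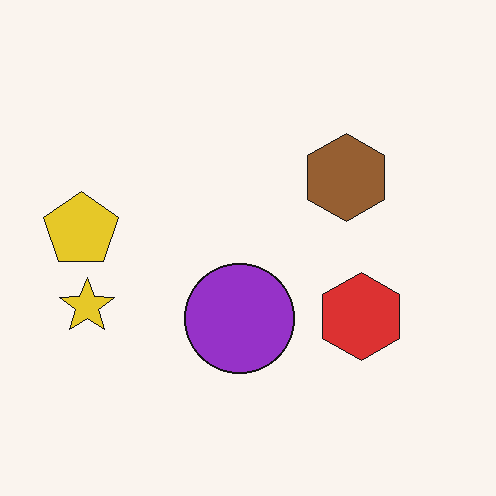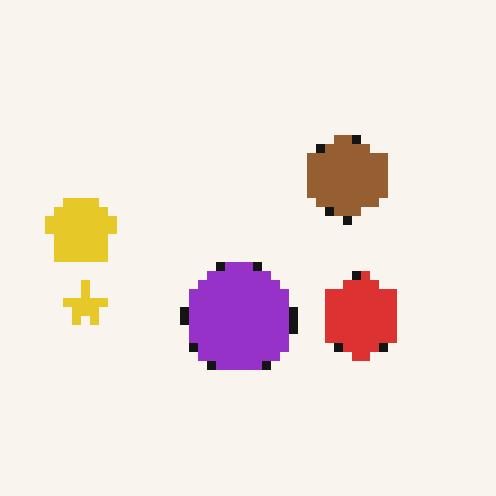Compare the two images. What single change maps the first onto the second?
It was coarsely pixelated.

Shapes are reduced to large square blocks; fine edges and outlines are lost — a downscale-then-upscale (mosaic) effect.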